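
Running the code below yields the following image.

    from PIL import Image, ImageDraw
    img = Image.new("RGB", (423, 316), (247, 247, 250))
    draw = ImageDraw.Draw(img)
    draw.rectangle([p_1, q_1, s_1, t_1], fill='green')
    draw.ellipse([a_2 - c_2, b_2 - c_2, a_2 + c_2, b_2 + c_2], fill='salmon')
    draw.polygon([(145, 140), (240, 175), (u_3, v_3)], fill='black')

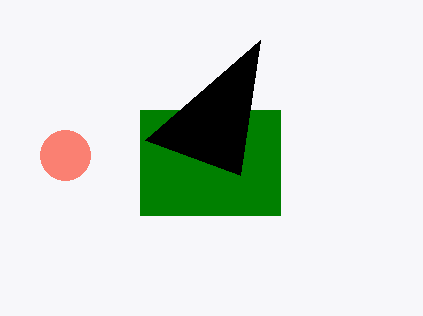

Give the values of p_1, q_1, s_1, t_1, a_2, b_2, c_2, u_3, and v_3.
p_1 = 140, q_1 = 110, s_1 = 280, t_1 = 215, a_2 = 65, b_2 = 155, c_2 = 25, u_3 = 260, v_3 = 40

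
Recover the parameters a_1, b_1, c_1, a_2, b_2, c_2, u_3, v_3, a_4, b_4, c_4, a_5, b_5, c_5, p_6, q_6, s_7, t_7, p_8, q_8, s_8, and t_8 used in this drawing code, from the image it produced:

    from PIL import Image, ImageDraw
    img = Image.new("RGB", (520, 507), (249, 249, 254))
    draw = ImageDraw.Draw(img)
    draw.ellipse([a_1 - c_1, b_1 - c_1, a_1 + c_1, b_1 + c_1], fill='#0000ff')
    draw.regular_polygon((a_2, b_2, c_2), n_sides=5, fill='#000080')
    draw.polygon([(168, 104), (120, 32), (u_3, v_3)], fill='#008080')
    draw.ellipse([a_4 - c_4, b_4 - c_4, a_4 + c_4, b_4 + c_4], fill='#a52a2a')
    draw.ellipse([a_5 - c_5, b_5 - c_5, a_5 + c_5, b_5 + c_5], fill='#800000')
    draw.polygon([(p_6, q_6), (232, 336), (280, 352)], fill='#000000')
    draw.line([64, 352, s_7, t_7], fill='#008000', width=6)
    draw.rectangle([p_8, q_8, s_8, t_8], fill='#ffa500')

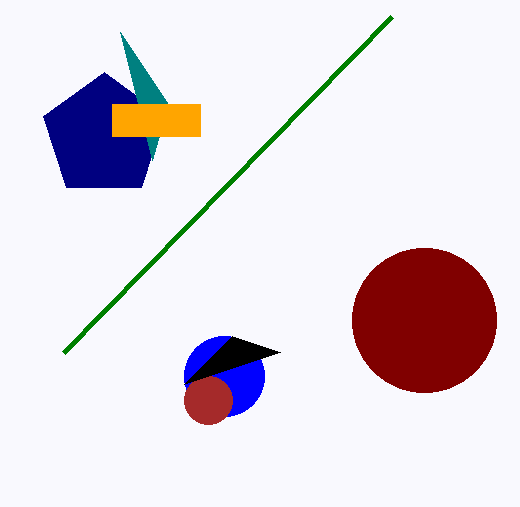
a_1 = 224
b_1 = 376
c_1 = 40
a_2 = 104
b_2 = 136
c_2 = 64
u_3 = 152
v_3 = 160
a_4 = 208
b_4 = 400
c_4 = 24
a_5 = 424
b_5 = 320
c_5 = 72
p_6 = 184
q_6 = 384
s_7 = 392
t_7 = 16
p_8 = 112
q_8 = 104
s_8 = 200
t_8 = 136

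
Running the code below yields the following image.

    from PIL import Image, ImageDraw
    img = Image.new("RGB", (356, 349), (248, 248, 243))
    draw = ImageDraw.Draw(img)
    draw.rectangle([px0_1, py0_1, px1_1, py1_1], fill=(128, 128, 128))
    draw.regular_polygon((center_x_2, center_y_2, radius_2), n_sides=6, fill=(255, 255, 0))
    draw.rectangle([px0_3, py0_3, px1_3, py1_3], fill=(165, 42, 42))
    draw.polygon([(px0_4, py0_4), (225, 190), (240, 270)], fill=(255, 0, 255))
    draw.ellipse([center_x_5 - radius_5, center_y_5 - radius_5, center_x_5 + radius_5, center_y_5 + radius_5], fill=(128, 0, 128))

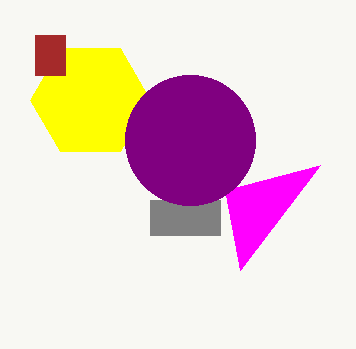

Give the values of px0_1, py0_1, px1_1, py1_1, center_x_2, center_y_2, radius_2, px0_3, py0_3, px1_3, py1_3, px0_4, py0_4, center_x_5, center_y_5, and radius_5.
px0_1 = 150
py0_1 = 200
px1_1 = 220
py1_1 = 235
center_x_2 = 90
center_y_2 = 100
radius_2 = 60
px0_3 = 35
py0_3 = 35
px1_3 = 65
py1_3 = 75
px0_4 = 320
py0_4 = 165
center_x_5 = 190
center_y_5 = 140
radius_5 = 65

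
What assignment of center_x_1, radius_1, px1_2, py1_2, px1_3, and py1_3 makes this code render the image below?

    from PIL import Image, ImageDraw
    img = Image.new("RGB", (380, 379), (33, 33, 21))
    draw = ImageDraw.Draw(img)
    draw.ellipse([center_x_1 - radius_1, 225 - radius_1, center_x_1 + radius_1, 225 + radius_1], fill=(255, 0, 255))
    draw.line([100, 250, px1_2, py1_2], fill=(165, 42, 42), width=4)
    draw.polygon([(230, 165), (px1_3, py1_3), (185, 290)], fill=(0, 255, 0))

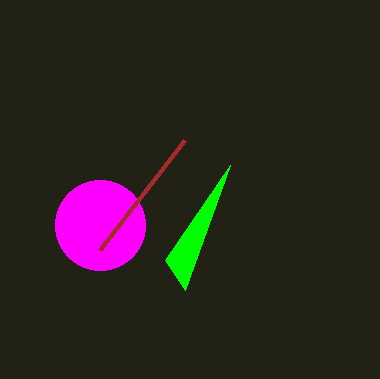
center_x_1 = 100, radius_1 = 45, px1_2 = 185, py1_2 = 140, px1_3 = 165, py1_3 = 260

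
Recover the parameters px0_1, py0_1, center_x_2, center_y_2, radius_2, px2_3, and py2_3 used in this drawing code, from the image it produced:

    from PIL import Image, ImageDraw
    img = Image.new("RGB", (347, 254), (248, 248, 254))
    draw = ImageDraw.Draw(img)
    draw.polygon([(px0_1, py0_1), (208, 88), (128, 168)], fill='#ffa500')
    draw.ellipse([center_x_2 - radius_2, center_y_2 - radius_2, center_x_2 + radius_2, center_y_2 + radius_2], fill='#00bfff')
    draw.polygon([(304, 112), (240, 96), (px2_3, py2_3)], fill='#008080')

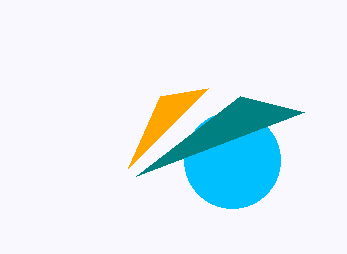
px0_1 = 160
py0_1 = 96
center_x_2 = 232
center_y_2 = 160
radius_2 = 48
px2_3 = 136
py2_3 = 176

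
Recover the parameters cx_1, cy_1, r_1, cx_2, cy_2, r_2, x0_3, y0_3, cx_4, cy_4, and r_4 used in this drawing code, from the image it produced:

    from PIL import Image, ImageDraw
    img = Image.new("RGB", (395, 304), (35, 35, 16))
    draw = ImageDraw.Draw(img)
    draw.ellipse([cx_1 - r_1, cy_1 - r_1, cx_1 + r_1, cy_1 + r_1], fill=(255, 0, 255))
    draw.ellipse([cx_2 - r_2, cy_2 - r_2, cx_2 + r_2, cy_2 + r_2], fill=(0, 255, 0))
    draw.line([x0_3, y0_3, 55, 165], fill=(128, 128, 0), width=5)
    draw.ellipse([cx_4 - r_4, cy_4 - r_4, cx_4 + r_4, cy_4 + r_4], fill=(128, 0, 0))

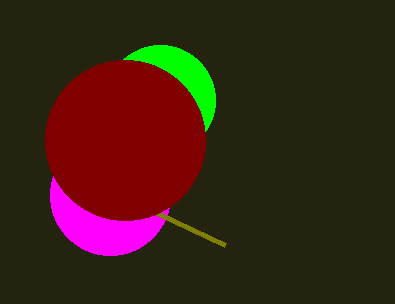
cx_1 = 110, cy_1 = 195, r_1 = 60, cx_2 = 160, cy_2 = 100, r_2 = 55, x0_3 = 225, y0_3 = 245, cx_4 = 125, cy_4 = 140, r_4 = 80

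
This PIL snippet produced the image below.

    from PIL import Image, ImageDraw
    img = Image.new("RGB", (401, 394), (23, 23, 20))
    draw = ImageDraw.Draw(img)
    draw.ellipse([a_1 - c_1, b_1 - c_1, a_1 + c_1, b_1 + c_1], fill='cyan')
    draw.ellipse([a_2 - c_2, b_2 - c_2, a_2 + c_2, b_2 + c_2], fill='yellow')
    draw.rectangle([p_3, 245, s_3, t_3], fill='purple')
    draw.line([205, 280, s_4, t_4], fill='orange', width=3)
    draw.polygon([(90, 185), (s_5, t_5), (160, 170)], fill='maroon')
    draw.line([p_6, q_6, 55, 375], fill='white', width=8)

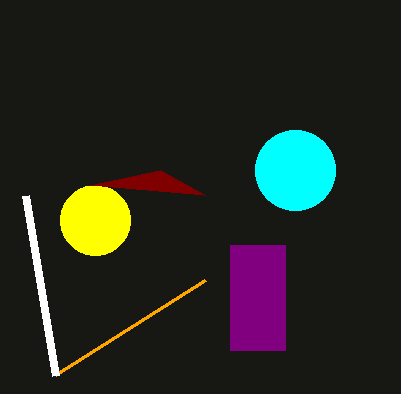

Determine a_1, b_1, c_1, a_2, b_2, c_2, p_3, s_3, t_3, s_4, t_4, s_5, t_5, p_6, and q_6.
a_1 = 295; b_1 = 170; c_1 = 40; a_2 = 95; b_2 = 220; c_2 = 35; p_3 = 230; s_3 = 285; t_3 = 350; s_4 = 55; t_4 = 375; s_5 = 205; t_5 = 195; p_6 = 25; q_6 = 195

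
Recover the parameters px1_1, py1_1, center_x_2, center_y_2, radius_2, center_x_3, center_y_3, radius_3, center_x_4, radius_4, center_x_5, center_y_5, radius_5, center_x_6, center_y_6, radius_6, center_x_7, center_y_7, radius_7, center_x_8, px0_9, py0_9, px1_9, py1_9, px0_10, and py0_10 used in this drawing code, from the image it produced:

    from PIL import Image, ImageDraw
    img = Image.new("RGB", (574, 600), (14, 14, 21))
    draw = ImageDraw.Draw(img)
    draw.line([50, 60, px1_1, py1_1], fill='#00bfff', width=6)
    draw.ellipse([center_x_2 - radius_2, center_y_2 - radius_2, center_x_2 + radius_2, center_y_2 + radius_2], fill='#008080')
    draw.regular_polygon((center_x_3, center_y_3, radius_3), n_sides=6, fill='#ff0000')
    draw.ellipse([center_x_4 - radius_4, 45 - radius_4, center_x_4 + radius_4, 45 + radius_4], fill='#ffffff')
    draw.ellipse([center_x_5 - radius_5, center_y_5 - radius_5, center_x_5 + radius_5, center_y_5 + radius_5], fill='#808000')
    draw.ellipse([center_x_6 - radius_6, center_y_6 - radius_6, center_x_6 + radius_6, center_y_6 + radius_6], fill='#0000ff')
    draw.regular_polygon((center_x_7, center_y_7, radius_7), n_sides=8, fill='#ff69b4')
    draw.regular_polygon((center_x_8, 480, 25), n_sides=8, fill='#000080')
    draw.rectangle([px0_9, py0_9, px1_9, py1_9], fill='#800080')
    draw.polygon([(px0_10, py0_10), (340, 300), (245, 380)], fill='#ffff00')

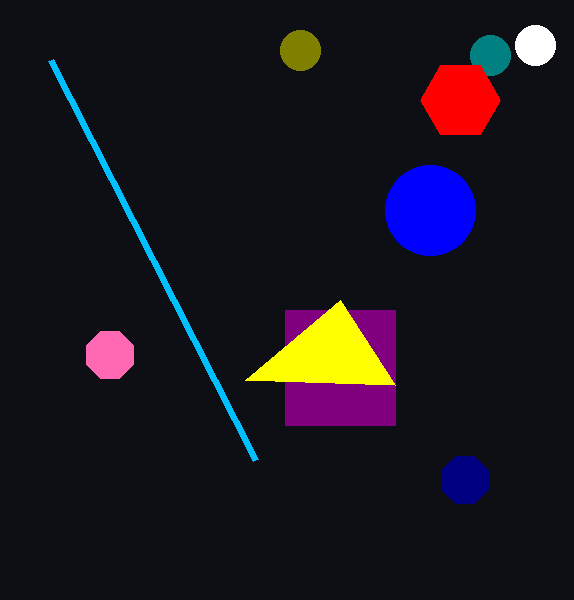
px1_1 = 255; py1_1 = 460; center_x_2 = 490; center_y_2 = 55; radius_2 = 20; center_x_3 = 460; center_y_3 = 100; radius_3 = 40; center_x_4 = 535; radius_4 = 20; center_x_5 = 300; center_y_5 = 50; radius_5 = 20; center_x_6 = 430; center_y_6 = 210; radius_6 = 45; center_x_7 = 110; center_y_7 = 355; radius_7 = 25; center_x_8 = 465; px0_9 = 285; py0_9 = 310; px1_9 = 395; py1_9 = 425; px0_10 = 395; py0_10 = 385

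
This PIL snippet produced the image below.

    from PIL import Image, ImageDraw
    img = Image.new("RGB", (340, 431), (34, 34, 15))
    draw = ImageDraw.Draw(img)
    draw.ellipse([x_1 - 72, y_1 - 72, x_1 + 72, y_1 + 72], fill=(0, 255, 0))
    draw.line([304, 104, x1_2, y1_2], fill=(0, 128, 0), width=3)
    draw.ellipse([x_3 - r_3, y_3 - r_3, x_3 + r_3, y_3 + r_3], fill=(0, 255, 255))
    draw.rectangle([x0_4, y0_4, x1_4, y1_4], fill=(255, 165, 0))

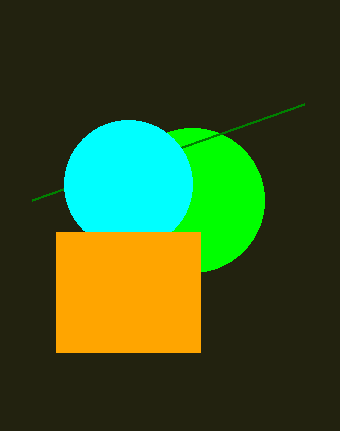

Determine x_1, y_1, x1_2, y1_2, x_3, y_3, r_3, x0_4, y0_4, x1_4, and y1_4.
x_1 = 192, y_1 = 200, x1_2 = 32, y1_2 = 200, x_3 = 128, y_3 = 184, r_3 = 64, x0_4 = 56, y0_4 = 232, x1_4 = 200, y1_4 = 352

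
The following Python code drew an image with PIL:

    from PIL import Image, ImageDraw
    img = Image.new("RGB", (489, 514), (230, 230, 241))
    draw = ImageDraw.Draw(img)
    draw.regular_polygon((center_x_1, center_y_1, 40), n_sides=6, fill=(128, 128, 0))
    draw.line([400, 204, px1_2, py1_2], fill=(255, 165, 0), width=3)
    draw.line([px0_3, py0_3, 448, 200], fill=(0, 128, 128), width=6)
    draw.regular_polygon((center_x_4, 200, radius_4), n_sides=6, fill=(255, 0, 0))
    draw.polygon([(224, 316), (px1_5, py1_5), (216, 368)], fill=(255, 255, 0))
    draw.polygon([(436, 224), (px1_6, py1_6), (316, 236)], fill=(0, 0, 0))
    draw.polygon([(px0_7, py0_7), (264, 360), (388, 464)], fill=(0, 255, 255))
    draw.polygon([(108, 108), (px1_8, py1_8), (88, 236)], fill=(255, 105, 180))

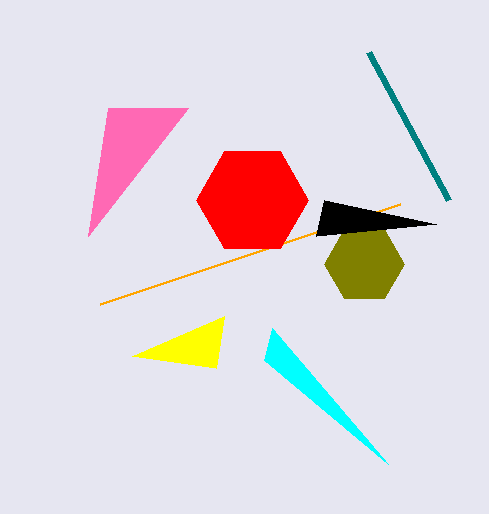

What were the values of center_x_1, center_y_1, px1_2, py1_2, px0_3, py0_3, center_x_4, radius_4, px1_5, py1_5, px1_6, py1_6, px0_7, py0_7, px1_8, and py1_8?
center_x_1 = 364
center_y_1 = 264
px1_2 = 100
py1_2 = 304
px0_3 = 368
py0_3 = 52
center_x_4 = 252
radius_4 = 56
px1_5 = 132
py1_5 = 356
px1_6 = 324
py1_6 = 200
px0_7 = 272
py0_7 = 328
px1_8 = 188
py1_8 = 108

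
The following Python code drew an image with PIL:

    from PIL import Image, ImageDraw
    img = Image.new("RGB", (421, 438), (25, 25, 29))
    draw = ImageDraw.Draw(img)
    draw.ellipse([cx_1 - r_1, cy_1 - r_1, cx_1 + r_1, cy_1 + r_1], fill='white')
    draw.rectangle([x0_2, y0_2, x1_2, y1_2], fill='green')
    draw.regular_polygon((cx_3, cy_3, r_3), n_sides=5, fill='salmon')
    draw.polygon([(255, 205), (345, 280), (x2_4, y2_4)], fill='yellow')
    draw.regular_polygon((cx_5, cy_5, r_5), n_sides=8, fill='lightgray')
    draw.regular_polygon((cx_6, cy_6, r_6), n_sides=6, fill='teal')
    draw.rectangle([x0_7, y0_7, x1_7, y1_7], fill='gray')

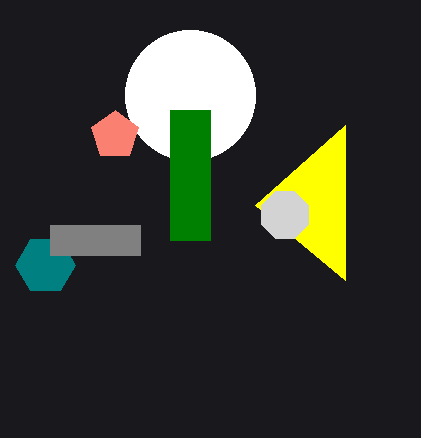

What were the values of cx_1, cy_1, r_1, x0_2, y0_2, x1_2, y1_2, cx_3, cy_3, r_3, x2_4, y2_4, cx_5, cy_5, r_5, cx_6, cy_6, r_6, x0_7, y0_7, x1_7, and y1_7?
cx_1 = 190
cy_1 = 95
r_1 = 65
x0_2 = 170
y0_2 = 110
x1_2 = 210
y1_2 = 240
cx_3 = 115
cy_3 = 135
r_3 = 25
x2_4 = 345
y2_4 = 125
cx_5 = 285
cy_5 = 215
r_5 = 25
cx_6 = 45
cy_6 = 265
r_6 = 30
x0_7 = 50
y0_7 = 225
x1_7 = 140
y1_7 = 255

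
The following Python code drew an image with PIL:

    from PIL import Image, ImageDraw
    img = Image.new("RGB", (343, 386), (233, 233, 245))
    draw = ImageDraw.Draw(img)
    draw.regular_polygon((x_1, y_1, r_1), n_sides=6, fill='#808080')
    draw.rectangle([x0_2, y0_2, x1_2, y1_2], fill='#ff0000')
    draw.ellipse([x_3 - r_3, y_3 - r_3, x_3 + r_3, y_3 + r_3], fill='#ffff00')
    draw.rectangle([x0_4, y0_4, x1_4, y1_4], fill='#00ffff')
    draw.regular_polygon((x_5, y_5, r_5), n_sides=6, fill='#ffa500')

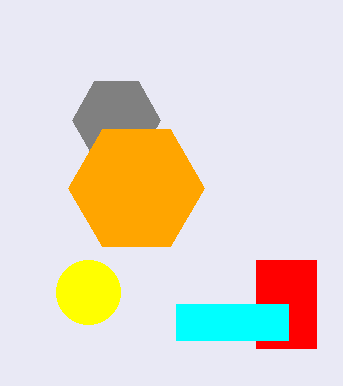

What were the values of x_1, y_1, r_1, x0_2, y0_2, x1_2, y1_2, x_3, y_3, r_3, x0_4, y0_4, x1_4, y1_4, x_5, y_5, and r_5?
x_1 = 116; y_1 = 120; r_1 = 44; x0_2 = 256; y0_2 = 260; x1_2 = 316; y1_2 = 348; x_3 = 88; y_3 = 292; r_3 = 32; x0_4 = 176; y0_4 = 304; x1_4 = 288; y1_4 = 340; x_5 = 136; y_5 = 188; r_5 = 68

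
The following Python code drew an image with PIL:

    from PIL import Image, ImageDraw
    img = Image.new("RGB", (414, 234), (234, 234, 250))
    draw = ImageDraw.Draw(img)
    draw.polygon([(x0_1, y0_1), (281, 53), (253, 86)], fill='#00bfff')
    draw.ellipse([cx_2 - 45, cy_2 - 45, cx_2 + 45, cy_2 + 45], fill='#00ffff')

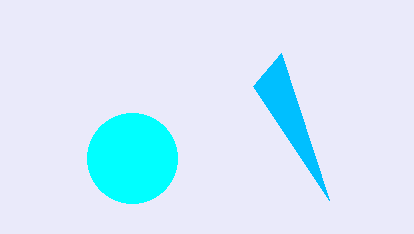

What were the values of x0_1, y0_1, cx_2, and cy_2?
x0_1 = 329, y0_1 = 200, cx_2 = 132, cy_2 = 158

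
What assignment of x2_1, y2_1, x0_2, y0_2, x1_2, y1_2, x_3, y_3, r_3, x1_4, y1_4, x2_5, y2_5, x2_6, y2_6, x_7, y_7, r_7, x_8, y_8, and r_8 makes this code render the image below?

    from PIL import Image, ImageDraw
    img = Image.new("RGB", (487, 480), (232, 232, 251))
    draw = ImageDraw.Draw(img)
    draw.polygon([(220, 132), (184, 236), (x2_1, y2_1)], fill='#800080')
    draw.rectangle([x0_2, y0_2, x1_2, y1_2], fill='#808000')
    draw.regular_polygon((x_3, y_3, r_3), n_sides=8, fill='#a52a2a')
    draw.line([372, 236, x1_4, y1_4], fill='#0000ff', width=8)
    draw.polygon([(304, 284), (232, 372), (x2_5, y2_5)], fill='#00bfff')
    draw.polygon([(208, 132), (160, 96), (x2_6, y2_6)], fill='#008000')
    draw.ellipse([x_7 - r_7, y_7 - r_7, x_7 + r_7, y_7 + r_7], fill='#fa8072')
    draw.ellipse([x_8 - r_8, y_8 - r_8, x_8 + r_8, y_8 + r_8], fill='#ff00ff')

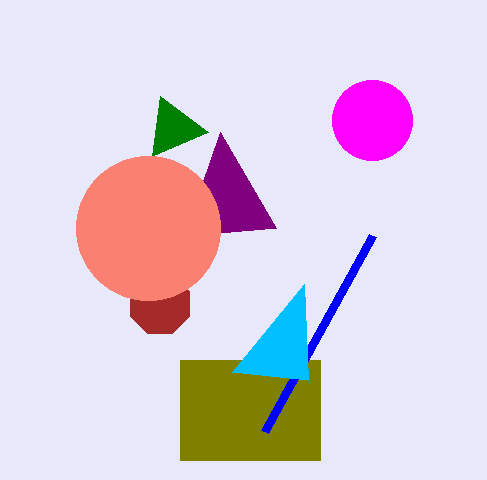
x2_1 = 276
y2_1 = 228
x0_2 = 180
y0_2 = 360
x1_2 = 320
y1_2 = 460
x_3 = 160
y_3 = 304
r_3 = 32
x1_4 = 264
y1_4 = 432
x2_5 = 308
y2_5 = 380
x2_6 = 152
y2_6 = 156
x_7 = 148
y_7 = 228
r_7 = 72
x_8 = 372
y_8 = 120
r_8 = 40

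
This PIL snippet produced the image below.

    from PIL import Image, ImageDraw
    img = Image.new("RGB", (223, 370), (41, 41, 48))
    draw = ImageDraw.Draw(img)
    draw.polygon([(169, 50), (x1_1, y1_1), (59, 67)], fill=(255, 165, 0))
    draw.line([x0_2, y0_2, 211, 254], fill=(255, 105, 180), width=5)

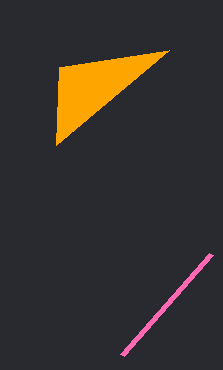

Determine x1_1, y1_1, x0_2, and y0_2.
x1_1 = 56, y1_1 = 145, x0_2 = 122, y0_2 = 355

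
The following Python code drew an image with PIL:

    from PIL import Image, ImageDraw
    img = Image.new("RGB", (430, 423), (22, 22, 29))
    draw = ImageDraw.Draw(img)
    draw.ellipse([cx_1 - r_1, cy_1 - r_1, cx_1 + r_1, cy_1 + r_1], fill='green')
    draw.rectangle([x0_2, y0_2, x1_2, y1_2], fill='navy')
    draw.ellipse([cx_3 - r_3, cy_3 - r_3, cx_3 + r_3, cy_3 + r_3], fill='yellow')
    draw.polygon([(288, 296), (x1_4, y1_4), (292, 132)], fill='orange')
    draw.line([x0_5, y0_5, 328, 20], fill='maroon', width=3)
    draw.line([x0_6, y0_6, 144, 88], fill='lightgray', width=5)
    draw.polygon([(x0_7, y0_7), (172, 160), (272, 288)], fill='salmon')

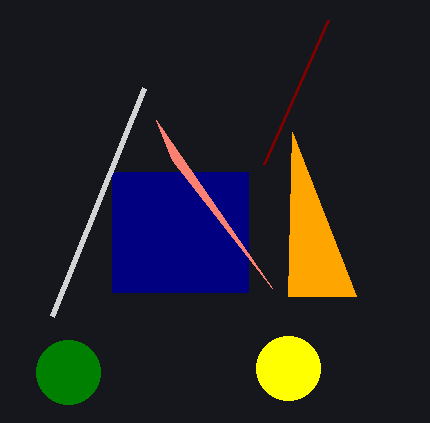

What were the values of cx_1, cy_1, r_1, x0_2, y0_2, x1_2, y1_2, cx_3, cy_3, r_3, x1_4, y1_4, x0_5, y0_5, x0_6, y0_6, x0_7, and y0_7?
cx_1 = 68
cy_1 = 372
r_1 = 32
x0_2 = 112
y0_2 = 172
x1_2 = 248
y1_2 = 292
cx_3 = 288
cy_3 = 368
r_3 = 32
x1_4 = 356
y1_4 = 296
x0_5 = 264
y0_5 = 164
x0_6 = 52
y0_6 = 316
x0_7 = 156
y0_7 = 120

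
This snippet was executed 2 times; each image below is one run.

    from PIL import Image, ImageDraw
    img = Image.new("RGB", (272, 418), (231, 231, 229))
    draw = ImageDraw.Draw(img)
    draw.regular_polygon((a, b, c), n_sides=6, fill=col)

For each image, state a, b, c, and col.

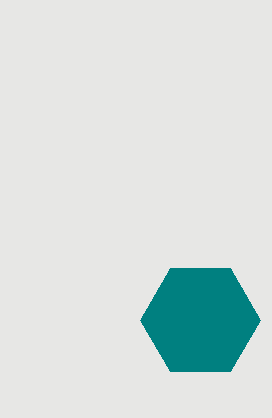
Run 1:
a = 200
b = 320
c = 60
col = 'teal'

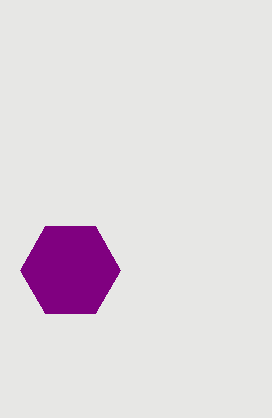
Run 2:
a = 70; b = 270; c = 50; col = 'purple'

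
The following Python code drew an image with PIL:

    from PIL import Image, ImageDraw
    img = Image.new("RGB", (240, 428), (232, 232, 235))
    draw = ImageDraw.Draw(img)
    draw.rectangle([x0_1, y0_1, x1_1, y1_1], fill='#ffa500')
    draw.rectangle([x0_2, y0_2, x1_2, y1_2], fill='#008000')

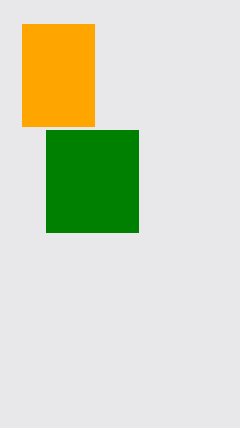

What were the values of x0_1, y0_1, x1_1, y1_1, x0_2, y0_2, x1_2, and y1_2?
x0_1 = 22
y0_1 = 24
x1_1 = 94
y1_1 = 126
x0_2 = 46
y0_2 = 130
x1_2 = 138
y1_2 = 232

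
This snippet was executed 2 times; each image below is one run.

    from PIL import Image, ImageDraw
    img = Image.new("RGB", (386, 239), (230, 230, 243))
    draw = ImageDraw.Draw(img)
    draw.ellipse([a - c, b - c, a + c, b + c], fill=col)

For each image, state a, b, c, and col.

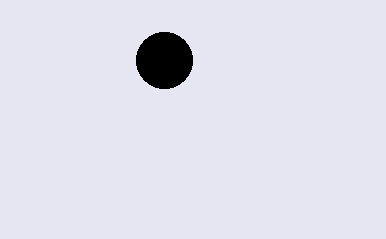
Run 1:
a = 164
b = 60
c = 28
col = 'black'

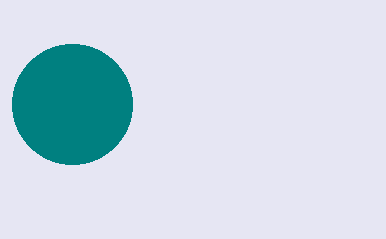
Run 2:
a = 72; b = 104; c = 60; col = 'teal'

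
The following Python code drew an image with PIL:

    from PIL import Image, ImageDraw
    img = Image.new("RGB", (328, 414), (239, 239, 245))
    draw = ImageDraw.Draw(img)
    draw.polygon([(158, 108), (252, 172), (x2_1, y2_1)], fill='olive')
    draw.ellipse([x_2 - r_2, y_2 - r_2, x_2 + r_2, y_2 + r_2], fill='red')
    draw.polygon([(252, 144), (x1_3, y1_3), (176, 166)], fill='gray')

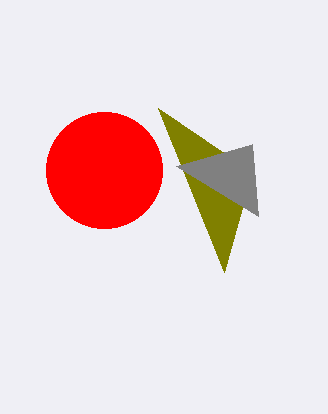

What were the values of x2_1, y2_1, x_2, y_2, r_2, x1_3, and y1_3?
x2_1 = 224, y2_1 = 272, x_2 = 104, y_2 = 170, r_2 = 58, x1_3 = 258, y1_3 = 216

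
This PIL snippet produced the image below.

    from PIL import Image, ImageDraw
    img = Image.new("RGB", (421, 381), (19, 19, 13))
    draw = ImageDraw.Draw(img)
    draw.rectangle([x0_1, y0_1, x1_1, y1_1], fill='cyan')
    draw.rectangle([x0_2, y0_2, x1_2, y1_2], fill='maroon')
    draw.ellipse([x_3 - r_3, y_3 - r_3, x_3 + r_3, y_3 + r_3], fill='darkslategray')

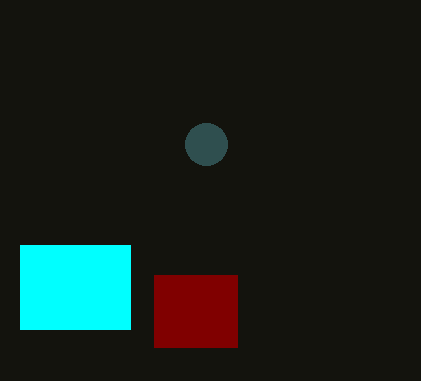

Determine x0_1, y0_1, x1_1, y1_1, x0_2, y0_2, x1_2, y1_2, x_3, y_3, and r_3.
x0_1 = 20; y0_1 = 245; x1_1 = 130; y1_1 = 329; x0_2 = 154; y0_2 = 275; x1_2 = 237; y1_2 = 347; x_3 = 206; y_3 = 144; r_3 = 21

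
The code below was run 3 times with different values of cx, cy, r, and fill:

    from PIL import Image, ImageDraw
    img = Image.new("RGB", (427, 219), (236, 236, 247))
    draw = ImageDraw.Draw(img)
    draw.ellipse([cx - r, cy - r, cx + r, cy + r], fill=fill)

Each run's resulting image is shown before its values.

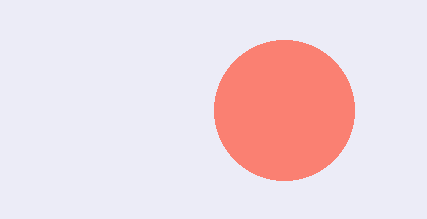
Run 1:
cx = 284; cy = 110; r = 70; fill = 'salmon'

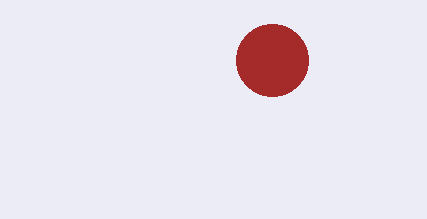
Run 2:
cx = 272
cy = 60
r = 36
fill = 'brown'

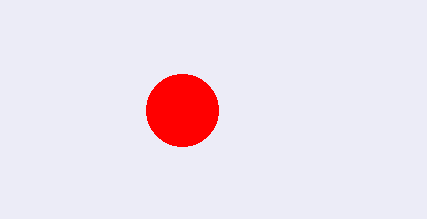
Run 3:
cx = 182
cy = 110
r = 36
fill = 'red'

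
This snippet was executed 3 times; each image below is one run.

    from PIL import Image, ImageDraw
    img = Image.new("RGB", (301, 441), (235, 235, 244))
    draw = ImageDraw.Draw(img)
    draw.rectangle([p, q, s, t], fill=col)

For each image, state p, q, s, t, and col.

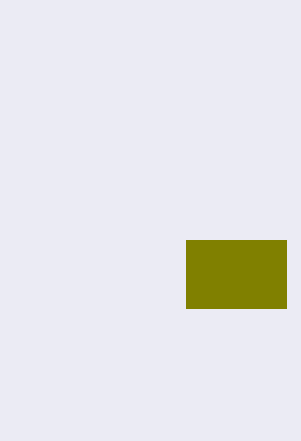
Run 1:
p = 186; q = 240; s = 286; t = 308; col = 'olive'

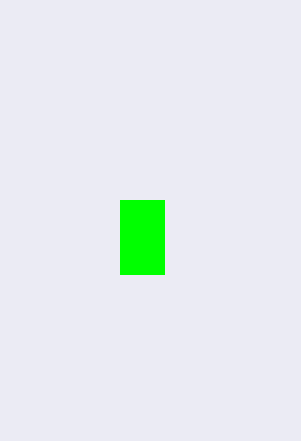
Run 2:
p = 120
q = 200
s = 164
t = 274
col = 'lime'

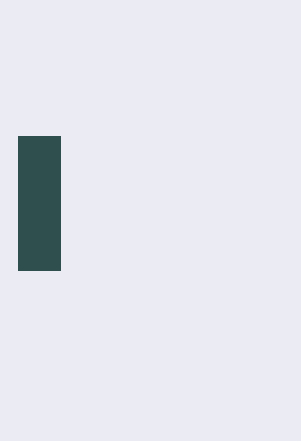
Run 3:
p = 18, q = 136, s = 60, t = 270, col = 'darkslategray'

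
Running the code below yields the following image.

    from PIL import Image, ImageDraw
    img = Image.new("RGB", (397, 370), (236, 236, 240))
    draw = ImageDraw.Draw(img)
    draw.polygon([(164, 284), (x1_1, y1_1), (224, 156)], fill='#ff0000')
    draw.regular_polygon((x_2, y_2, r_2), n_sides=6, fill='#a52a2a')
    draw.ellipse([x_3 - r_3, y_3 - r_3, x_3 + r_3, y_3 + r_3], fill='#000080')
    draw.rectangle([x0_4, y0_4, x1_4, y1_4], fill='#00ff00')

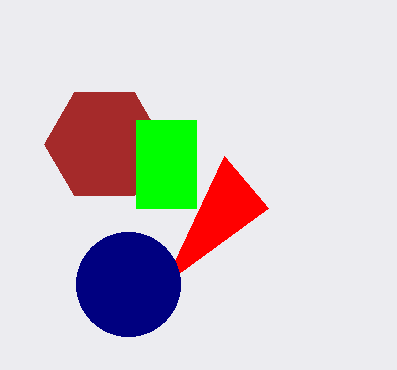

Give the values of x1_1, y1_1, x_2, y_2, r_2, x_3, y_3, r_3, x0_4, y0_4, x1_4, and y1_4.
x1_1 = 268, y1_1 = 208, x_2 = 104, y_2 = 144, r_2 = 60, x_3 = 128, y_3 = 284, r_3 = 52, x0_4 = 136, y0_4 = 120, x1_4 = 196, y1_4 = 208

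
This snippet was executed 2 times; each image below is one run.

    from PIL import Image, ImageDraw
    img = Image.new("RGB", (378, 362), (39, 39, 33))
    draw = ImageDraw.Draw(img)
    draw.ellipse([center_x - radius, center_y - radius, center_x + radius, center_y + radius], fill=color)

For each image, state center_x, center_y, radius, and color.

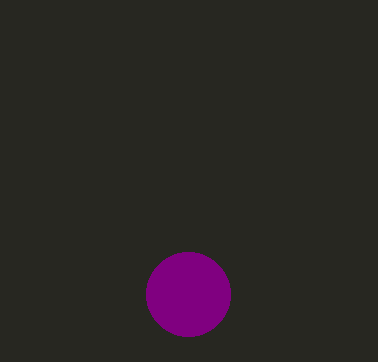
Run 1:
center_x = 188, center_y = 294, radius = 42, color = 'purple'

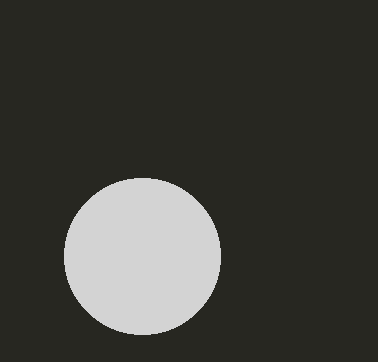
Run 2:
center_x = 142; center_y = 256; radius = 78; color = 'lightgray'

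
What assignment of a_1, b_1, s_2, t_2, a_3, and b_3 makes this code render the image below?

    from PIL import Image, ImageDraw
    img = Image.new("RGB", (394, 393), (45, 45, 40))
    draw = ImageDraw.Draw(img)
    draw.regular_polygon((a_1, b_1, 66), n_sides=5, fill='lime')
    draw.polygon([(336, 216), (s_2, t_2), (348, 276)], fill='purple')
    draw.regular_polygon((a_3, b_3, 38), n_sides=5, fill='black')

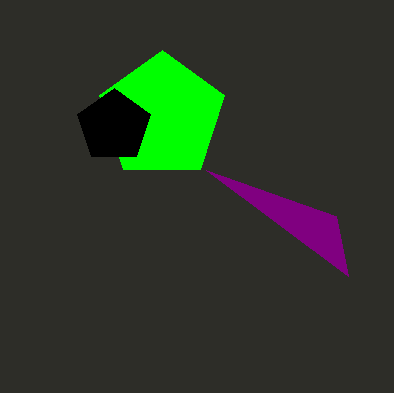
a_1 = 162
b_1 = 116
s_2 = 206
t_2 = 170
a_3 = 114
b_3 = 126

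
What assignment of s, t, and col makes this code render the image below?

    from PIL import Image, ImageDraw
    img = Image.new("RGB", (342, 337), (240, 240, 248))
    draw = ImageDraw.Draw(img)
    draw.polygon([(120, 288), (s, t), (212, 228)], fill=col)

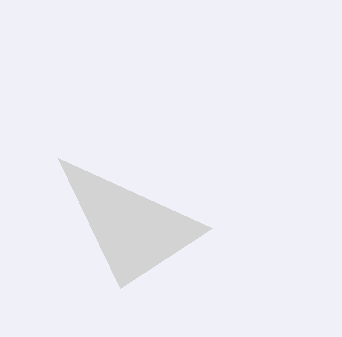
s = 58, t = 158, col = 'lightgray'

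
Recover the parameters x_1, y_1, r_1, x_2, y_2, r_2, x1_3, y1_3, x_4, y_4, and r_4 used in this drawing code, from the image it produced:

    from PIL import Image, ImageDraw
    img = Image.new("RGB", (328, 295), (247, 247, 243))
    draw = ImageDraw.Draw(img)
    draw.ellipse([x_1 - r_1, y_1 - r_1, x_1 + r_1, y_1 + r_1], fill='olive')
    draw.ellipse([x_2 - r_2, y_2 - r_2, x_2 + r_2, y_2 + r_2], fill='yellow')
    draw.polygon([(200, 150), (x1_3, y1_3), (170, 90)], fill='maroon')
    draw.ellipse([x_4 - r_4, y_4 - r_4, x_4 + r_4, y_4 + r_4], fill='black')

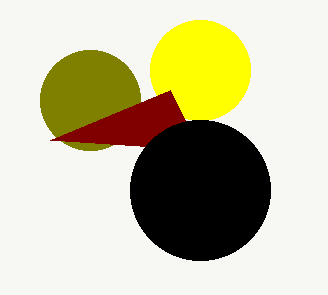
x_1 = 90; y_1 = 100; r_1 = 50; x_2 = 200; y_2 = 70; r_2 = 50; x1_3 = 50; y1_3 = 140; x_4 = 200; y_4 = 190; r_4 = 70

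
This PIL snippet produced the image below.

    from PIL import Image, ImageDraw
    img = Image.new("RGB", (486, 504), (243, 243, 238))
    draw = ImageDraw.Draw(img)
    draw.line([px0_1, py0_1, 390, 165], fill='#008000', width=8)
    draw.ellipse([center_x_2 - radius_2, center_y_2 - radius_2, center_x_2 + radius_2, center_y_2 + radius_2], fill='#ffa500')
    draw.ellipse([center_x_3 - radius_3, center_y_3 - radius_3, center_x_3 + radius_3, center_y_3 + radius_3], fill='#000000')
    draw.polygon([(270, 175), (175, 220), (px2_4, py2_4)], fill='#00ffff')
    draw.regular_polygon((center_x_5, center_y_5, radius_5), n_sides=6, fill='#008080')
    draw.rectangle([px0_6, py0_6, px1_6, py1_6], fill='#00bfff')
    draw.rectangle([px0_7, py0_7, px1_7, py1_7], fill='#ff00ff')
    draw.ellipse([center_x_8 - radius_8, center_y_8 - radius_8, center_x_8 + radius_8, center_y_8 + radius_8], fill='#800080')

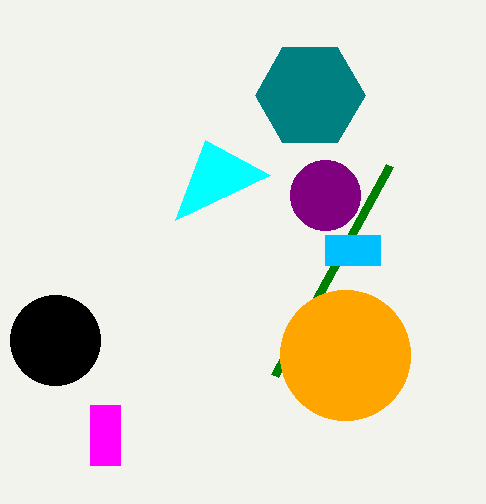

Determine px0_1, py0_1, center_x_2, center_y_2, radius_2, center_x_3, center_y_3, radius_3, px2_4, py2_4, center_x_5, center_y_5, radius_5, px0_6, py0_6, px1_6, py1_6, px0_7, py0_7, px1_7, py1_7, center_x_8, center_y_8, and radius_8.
px0_1 = 275; py0_1 = 375; center_x_2 = 345; center_y_2 = 355; radius_2 = 65; center_x_3 = 55; center_y_3 = 340; radius_3 = 45; px2_4 = 205; py2_4 = 140; center_x_5 = 310; center_y_5 = 95; radius_5 = 55; px0_6 = 325; py0_6 = 235; px1_6 = 380; py1_6 = 265; px0_7 = 90; py0_7 = 405; px1_7 = 120; py1_7 = 465; center_x_8 = 325; center_y_8 = 195; radius_8 = 35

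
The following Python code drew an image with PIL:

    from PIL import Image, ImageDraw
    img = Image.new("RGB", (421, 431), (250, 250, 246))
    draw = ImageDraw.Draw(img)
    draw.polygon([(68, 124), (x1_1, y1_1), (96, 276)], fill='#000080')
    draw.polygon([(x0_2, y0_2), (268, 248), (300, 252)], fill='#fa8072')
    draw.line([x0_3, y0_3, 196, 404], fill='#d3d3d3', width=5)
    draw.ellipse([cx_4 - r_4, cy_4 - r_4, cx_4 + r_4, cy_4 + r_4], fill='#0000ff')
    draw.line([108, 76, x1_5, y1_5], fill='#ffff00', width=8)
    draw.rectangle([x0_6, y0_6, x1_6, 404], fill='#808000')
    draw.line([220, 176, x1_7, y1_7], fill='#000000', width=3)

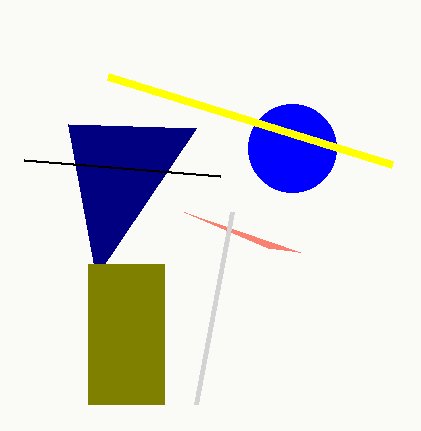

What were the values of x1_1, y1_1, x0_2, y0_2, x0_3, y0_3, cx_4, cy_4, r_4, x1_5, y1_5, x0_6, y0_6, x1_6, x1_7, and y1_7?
x1_1 = 196, y1_1 = 128, x0_2 = 184, y0_2 = 212, x0_3 = 232, y0_3 = 212, cx_4 = 292, cy_4 = 148, r_4 = 44, x1_5 = 392, y1_5 = 164, x0_6 = 88, y0_6 = 264, x1_6 = 164, x1_7 = 24, y1_7 = 160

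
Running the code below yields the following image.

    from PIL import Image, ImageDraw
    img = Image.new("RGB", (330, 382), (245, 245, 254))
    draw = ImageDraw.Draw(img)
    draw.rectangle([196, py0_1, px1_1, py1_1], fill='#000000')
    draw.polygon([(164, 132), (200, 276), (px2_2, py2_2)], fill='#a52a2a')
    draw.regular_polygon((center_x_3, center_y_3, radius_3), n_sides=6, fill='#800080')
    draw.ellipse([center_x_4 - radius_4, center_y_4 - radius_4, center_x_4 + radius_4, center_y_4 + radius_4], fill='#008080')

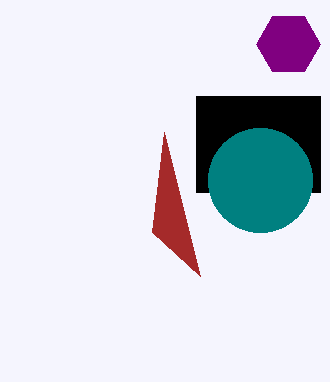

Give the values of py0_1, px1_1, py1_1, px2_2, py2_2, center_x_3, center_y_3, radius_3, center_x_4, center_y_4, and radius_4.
py0_1 = 96; px1_1 = 320; py1_1 = 192; px2_2 = 152; py2_2 = 232; center_x_3 = 288; center_y_3 = 44; radius_3 = 32; center_x_4 = 260; center_y_4 = 180; radius_4 = 52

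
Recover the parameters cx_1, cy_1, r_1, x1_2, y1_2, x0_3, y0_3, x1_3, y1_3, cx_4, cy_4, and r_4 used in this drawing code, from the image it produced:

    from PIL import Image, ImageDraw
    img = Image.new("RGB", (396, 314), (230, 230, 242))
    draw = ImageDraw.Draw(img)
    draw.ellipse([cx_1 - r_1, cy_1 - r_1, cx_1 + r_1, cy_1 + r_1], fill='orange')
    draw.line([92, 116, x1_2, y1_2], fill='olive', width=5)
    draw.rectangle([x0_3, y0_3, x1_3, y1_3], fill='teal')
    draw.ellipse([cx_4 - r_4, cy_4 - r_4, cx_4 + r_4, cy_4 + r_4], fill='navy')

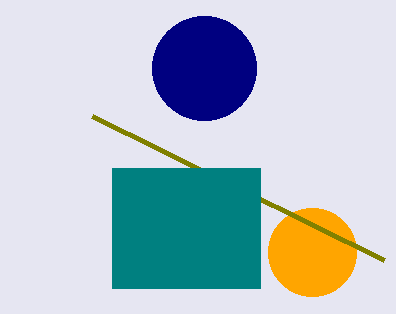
cx_1 = 312, cy_1 = 252, r_1 = 44, x1_2 = 384, y1_2 = 260, x0_3 = 112, y0_3 = 168, x1_3 = 260, y1_3 = 288, cx_4 = 204, cy_4 = 68, r_4 = 52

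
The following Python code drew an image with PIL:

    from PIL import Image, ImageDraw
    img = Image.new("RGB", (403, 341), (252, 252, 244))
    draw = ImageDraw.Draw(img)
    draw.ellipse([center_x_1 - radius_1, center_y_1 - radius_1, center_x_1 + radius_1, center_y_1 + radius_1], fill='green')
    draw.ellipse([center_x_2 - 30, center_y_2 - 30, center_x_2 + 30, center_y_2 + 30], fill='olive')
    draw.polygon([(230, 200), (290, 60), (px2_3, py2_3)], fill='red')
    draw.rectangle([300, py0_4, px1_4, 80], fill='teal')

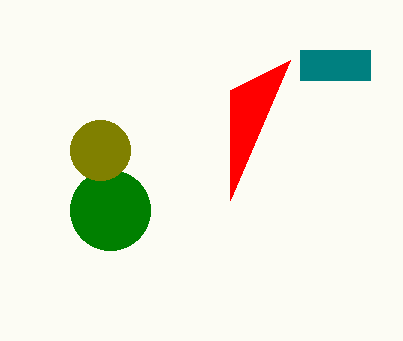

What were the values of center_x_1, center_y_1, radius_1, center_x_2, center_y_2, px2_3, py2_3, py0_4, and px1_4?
center_x_1 = 110
center_y_1 = 210
radius_1 = 40
center_x_2 = 100
center_y_2 = 150
px2_3 = 230
py2_3 = 90
py0_4 = 50
px1_4 = 370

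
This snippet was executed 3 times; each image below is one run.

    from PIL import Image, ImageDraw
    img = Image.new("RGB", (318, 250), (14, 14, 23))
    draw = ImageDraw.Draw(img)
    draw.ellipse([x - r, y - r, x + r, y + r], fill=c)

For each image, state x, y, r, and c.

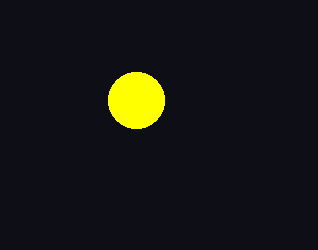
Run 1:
x = 136
y = 100
r = 28
c = 'yellow'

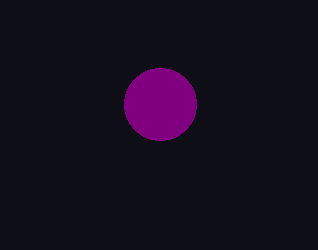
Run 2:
x = 160
y = 104
r = 36
c = 'purple'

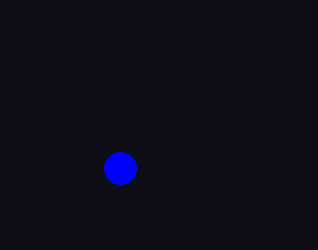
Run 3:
x = 120; y = 168; r = 16; c = 'blue'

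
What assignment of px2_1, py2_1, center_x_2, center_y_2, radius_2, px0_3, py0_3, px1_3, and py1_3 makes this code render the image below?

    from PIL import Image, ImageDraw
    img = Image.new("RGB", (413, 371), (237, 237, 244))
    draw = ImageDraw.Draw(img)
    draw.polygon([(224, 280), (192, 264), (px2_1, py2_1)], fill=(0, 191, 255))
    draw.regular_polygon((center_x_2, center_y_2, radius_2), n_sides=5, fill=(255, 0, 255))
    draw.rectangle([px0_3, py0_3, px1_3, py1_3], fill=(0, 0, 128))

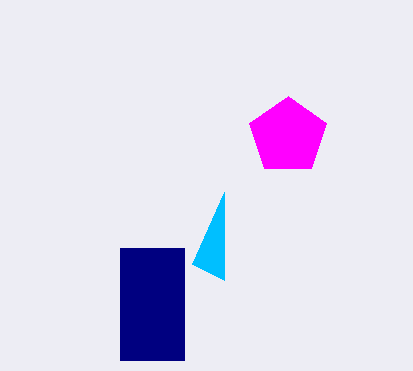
px2_1 = 224; py2_1 = 192; center_x_2 = 288; center_y_2 = 136; radius_2 = 40; px0_3 = 120; py0_3 = 248; px1_3 = 184; py1_3 = 360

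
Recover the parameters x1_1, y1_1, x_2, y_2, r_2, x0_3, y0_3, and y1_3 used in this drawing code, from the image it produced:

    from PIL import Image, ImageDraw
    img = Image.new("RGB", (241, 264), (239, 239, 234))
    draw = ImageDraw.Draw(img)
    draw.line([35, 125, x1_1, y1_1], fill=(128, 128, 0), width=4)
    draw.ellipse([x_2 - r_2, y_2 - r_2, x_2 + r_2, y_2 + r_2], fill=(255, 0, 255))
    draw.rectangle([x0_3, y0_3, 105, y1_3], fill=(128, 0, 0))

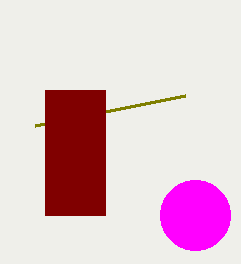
x1_1 = 185; y1_1 = 95; x_2 = 195; y_2 = 215; r_2 = 35; x0_3 = 45; y0_3 = 90; y1_3 = 215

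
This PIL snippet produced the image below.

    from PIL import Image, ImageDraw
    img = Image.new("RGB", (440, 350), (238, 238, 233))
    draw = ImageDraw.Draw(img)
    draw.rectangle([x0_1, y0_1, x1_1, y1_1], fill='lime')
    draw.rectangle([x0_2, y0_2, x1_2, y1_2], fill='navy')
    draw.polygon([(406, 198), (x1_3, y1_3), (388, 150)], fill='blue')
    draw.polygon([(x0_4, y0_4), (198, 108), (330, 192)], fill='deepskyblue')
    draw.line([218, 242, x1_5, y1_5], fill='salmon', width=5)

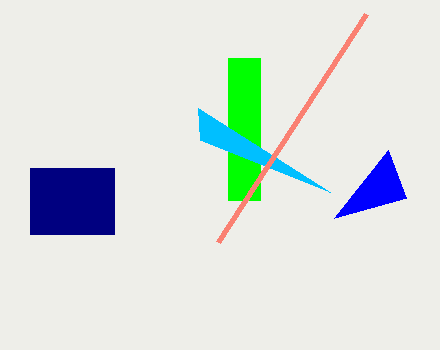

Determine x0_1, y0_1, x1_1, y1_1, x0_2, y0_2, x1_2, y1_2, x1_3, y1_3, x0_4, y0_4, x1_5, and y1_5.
x0_1 = 228; y0_1 = 58; x1_1 = 260; y1_1 = 200; x0_2 = 30; y0_2 = 168; x1_2 = 114; y1_2 = 234; x1_3 = 334; y1_3 = 218; x0_4 = 200; y0_4 = 140; x1_5 = 366; y1_5 = 14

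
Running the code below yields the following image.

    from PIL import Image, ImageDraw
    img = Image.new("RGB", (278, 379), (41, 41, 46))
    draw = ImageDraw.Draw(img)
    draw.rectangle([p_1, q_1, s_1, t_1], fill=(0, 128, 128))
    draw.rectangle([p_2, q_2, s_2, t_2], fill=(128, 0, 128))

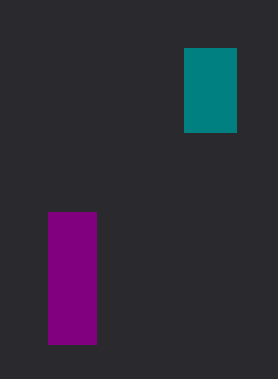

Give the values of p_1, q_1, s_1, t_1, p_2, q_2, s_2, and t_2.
p_1 = 184; q_1 = 48; s_1 = 236; t_1 = 132; p_2 = 48; q_2 = 212; s_2 = 96; t_2 = 344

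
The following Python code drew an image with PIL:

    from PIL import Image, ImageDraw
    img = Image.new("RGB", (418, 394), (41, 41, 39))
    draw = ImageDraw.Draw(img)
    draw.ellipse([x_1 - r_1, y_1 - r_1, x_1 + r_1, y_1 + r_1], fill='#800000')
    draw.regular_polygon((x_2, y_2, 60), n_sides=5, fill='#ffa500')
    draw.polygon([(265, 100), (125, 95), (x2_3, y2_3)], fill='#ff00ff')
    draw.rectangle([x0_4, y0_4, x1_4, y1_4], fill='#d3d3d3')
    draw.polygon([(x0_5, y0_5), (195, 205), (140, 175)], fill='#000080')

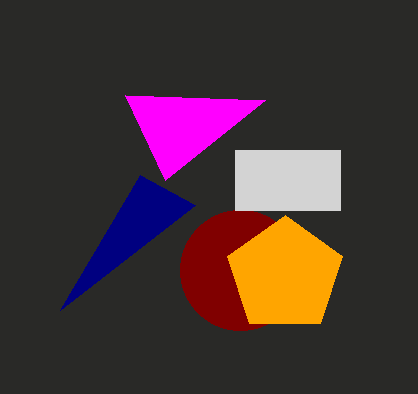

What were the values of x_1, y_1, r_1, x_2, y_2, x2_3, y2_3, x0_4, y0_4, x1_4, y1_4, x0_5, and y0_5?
x_1 = 240; y_1 = 270; r_1 = 60; x_2 = 285; y_2 = 275; x2_3 = 165; y2_3 = 180; x0_4 = 235; y0_4 = 150; x1_4 = 340; y1_4 = 210; x0_5 = 60; y0_5 = 310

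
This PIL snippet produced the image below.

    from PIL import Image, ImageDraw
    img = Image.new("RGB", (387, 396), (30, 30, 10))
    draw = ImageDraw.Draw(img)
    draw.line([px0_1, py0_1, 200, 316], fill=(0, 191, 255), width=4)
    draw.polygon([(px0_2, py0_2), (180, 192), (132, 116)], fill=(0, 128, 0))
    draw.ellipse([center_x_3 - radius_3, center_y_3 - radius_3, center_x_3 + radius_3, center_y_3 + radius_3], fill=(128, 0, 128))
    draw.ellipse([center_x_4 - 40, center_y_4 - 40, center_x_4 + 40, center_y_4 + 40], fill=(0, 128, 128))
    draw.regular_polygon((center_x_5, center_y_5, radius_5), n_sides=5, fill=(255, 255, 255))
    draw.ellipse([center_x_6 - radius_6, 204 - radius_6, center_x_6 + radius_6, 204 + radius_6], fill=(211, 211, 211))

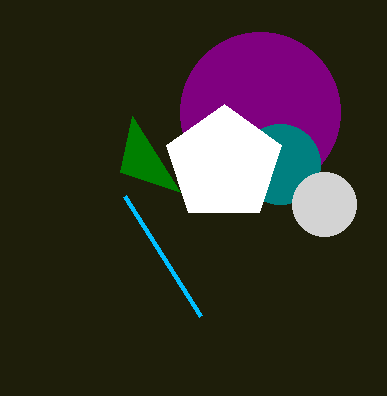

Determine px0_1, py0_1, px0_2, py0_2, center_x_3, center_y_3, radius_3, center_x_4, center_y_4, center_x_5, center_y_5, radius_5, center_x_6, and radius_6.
px0_1 = 124, py0_1 = 196, px0_2 = 120, py0_2 = 172, center_x_3 = 260, center_y_3 = 112, radius_3 = 80, center_x_4 = 280, center_y_4 = 164, center_x_5 = 224, center_y_5 = 164, radius_5 = 60, center_x_6 = 324, radius_6 = 32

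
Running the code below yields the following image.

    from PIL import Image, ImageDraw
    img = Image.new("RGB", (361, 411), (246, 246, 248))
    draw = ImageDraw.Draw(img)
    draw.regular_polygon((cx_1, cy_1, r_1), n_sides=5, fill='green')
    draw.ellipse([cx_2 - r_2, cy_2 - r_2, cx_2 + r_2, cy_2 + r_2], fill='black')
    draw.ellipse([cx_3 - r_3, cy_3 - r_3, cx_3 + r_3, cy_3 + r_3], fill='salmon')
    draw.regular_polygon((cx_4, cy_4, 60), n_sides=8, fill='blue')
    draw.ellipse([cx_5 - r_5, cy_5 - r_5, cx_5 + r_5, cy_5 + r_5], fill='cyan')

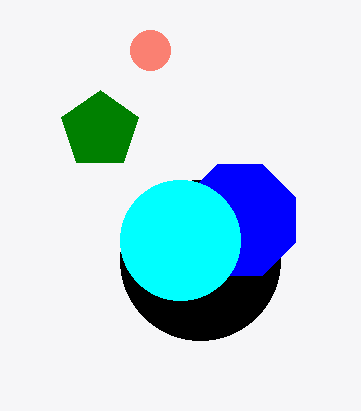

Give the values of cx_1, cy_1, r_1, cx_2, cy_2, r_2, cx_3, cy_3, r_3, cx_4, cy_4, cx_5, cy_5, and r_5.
cx_1 = 100
cy_1 = 130
r_1 = 40
cx_2 = 200
cy_2 = 260
r_2 = 80
cx_3 = 150
cy_3 = 50
r_3 = 20
cx_4 = 240
cy_4 = 220
cx_5 = 180
cy_5 = 240
r_5 = 60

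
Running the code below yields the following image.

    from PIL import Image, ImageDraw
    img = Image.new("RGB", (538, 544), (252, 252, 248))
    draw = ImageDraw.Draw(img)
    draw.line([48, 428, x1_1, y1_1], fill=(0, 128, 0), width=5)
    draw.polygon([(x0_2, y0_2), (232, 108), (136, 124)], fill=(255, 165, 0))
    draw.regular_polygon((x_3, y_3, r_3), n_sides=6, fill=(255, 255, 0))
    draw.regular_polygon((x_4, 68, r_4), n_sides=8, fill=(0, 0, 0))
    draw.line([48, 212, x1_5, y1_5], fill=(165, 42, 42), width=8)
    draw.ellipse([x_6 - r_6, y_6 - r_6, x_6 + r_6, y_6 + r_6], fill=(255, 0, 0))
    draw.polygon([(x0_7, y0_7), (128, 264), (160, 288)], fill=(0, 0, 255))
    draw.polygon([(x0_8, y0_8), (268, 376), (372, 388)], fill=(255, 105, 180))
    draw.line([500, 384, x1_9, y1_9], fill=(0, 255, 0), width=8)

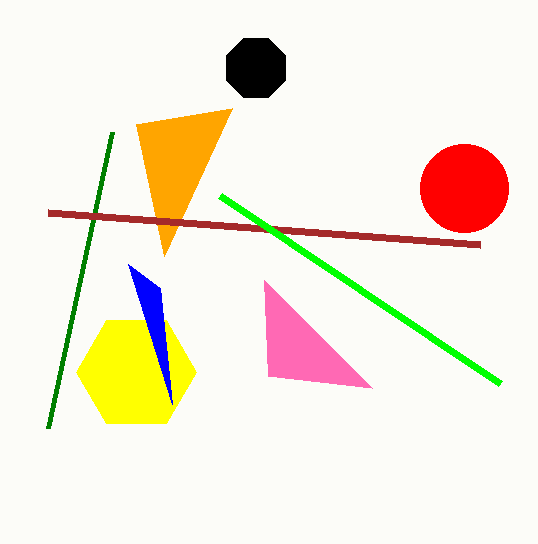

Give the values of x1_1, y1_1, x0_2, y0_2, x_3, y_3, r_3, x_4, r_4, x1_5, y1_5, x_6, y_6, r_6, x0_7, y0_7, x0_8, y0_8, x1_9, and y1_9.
x1_1 = 112, y1_1 = 132, x0_2 = 164, y0_2 = 256, x_3 = 136, y_3 = 372, r_3 = 60, x_4 = 256, r_4 = 32, x1_5 = 480, y1_5 = 244, x_6 = 464, y_6 = 188, r_6 = 44, x0_7 = 172, y0_7 = 404, x0_8 = 264, y0_8 = 280, x1_9 = 220, y1_9 = 196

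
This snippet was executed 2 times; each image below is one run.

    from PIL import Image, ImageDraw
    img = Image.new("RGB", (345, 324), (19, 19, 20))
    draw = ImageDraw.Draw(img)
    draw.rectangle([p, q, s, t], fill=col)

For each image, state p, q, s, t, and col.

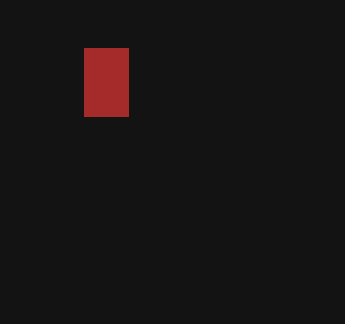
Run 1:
p = 84
q = 48
s = 128
t = 116
col = 'brown'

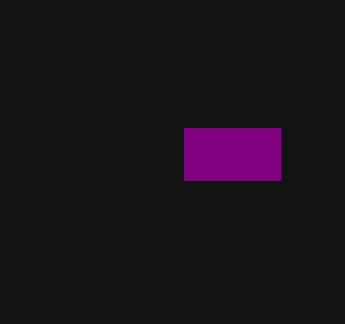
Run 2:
p = 184
q = 128
s = 280
t = 180
col = 'purple'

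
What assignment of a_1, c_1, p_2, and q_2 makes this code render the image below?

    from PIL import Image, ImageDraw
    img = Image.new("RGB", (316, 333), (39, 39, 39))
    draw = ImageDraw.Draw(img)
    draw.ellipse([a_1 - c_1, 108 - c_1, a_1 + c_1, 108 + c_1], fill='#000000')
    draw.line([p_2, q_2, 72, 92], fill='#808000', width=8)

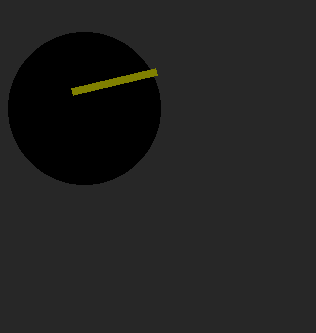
a_1 = 84, c_1 = 76, p_2 = 156, q_2 = 72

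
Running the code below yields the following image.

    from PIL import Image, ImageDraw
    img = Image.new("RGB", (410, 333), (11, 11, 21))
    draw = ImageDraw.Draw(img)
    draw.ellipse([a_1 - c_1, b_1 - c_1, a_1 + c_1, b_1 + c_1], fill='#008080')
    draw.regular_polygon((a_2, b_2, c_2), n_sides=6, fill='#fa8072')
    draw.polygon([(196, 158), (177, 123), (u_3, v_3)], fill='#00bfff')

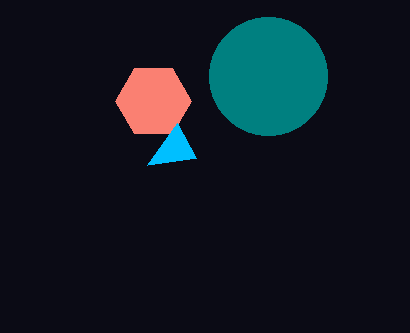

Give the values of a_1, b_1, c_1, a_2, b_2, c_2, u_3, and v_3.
a_1 = 268; b_1 = 76; c_1 = 59; a_2 = 153; b_2 = 101; c_2 = 38; u_3 = 147; v_3 = 165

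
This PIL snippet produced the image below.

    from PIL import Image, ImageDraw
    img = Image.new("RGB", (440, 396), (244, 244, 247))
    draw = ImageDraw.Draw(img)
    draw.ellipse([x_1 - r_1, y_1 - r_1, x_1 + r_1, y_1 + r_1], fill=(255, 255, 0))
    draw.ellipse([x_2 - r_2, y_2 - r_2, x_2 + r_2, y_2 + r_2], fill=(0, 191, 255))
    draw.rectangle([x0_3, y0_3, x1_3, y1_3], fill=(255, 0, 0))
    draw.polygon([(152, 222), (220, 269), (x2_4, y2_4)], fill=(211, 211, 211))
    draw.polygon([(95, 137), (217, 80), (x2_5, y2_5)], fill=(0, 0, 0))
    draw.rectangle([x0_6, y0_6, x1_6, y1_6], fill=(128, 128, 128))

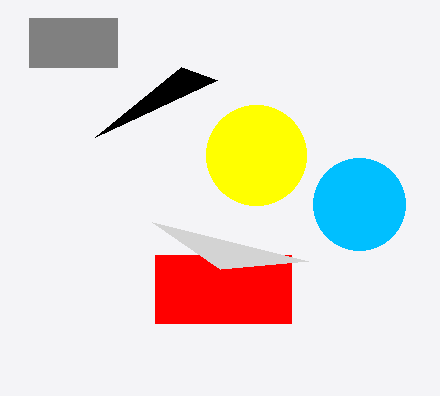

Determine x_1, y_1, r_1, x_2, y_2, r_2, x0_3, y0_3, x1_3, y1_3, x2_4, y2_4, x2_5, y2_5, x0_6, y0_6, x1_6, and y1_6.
x_1 = 256
y_1 = 155
r_1 = 50
x_2 = 359
y_2 = 204
r_2 = 46
x0_3 = 155
y0_3 = 255
x1_3 = 291
y1_3 = 323
x2_4 = 308
y2_4 = 261
x2_5 = 181
y2_5 = 67
x0_6 = 29
y0_6 = 18
x1_6 = 117
y1_6 = 67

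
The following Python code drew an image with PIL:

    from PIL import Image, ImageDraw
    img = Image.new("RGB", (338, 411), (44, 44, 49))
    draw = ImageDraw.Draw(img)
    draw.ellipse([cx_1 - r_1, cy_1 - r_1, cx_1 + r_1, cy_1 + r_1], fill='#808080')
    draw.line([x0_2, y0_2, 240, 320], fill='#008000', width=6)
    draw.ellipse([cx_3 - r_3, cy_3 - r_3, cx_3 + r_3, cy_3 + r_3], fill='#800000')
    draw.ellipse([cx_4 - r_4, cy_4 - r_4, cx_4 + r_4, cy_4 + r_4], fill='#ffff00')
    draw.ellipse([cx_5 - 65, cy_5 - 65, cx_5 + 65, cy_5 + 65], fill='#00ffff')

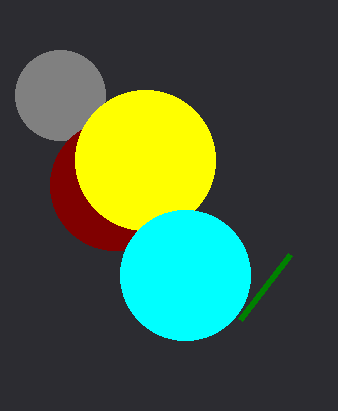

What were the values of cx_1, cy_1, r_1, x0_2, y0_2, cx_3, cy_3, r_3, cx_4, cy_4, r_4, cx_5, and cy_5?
cx_1 = 60; cy_1 = 95; r_1 = 45; x0_2 = 290; y0_2 = 255; cx_3 = 115; cy_3 = 185; r_3 = 65; cx_4 = 145; cy_4 = 160; r_4 = 70; cx_5 = 185; cy_5 = 275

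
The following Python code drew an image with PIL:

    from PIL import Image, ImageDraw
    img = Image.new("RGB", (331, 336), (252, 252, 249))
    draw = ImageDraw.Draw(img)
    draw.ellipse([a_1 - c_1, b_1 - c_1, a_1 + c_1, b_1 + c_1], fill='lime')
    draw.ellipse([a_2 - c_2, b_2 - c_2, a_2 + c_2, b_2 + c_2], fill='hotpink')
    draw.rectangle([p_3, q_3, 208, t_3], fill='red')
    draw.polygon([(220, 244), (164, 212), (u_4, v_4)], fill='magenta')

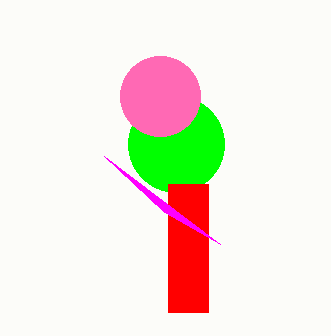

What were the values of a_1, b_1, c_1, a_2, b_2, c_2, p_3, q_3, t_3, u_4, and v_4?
a_1 = 176
b_1 = 144
c_1 = 48
a_2 = 160
b_2 = 96
c_2 = 40
p_3 = 168
q_3 = 184
t_3 = 312
u_4 = 104
v_4 = 156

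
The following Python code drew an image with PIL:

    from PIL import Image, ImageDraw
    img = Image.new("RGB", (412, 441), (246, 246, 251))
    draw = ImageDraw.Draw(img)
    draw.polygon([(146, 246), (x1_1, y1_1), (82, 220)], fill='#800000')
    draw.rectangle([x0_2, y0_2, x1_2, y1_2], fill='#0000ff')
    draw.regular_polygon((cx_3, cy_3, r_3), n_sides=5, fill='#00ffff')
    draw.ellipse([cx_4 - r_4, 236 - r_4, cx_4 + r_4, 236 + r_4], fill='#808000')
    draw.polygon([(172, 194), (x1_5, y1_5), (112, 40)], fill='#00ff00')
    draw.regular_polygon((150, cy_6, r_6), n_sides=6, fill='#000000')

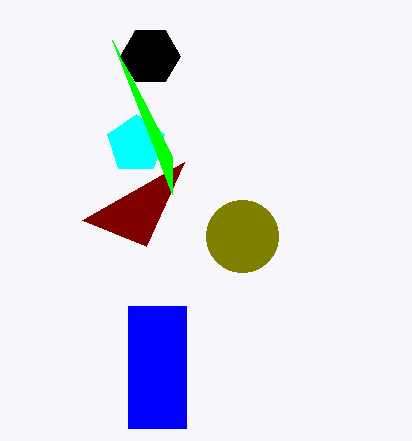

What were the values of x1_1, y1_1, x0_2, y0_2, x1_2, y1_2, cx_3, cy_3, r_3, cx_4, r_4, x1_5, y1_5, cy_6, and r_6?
x1_1 = 184, y1_1 = 162, x0_2 = 128, y0_2 = 306, x1_2 = 186, y1_2 = 428, cx_3 = 136, cy_3 = 144, r_3 = 30, cx_4 = 242, r_4 = 36, x1_5 = 172, y1_5 = 156, cy_6 = 56, r_6 = 30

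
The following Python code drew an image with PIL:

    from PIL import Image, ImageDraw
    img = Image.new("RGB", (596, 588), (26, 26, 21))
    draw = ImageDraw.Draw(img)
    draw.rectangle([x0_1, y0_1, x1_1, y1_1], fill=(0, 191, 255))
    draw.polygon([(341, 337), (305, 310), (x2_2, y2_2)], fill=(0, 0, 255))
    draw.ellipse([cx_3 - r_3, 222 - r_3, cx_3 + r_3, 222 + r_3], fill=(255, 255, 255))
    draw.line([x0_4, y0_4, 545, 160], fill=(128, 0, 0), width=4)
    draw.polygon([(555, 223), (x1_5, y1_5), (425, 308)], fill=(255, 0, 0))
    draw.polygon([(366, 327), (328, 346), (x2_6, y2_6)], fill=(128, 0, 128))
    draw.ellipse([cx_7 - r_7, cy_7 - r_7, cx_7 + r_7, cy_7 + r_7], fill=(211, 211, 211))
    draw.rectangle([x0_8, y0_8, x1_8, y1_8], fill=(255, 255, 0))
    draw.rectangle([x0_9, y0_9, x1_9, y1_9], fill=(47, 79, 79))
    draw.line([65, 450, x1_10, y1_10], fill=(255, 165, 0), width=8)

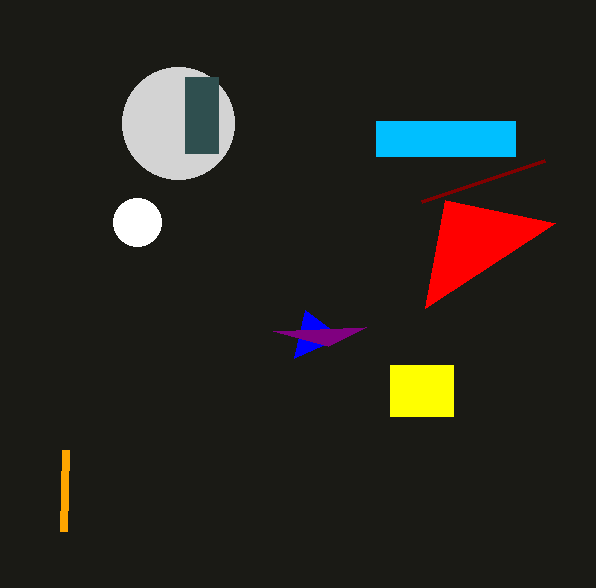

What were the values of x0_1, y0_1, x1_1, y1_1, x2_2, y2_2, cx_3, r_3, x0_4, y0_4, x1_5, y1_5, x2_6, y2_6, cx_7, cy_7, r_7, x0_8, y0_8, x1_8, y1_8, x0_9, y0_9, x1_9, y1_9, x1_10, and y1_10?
x0_1 = 376; y0_1 = 121; x1_1 = 515; y1_1 = 156; x2_2 = 294; y2_2 = 358; cx_3 = 137; r_3 = 24; x0_4 = 422; y0_4 = 201; x1_5 = 445; y1_5 = 200; x2_6 = 273; y2_6 = 331; cx_7 = 178; cy_7 = 123; r_7 = 56; x0_8 = 390; y0_8 = 365; x1_8 = 453; y1_8 = 416; x0_9 = 185; y0_9 = 77; x1_9 = 218; y1_9 = 153; x1_10 = 63; y1_10 = 531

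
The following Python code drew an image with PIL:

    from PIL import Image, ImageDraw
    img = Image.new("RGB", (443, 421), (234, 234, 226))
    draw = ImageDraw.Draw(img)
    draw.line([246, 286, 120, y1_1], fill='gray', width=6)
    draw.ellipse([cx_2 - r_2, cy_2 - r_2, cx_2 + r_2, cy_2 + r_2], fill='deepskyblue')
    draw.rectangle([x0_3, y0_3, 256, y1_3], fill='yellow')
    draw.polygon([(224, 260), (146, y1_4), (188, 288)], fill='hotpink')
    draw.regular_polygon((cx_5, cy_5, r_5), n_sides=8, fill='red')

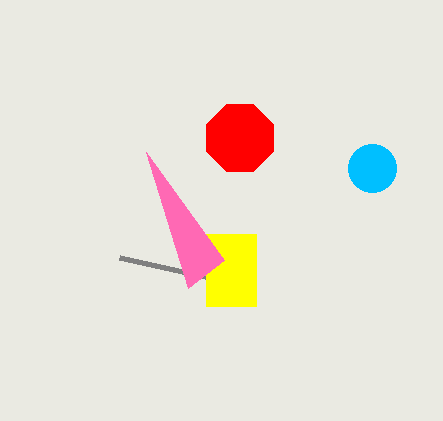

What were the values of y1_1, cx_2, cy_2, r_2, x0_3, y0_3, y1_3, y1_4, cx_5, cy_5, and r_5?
y1_1 = 258; cx_2 = 372; cy_2 = 168; r_2 = 24; x0_3 = 206; y0_3 = 234; y1_3 = 306; y1_4 = 152; cx_5 = 240; cy_5 = 138; r_5 = 36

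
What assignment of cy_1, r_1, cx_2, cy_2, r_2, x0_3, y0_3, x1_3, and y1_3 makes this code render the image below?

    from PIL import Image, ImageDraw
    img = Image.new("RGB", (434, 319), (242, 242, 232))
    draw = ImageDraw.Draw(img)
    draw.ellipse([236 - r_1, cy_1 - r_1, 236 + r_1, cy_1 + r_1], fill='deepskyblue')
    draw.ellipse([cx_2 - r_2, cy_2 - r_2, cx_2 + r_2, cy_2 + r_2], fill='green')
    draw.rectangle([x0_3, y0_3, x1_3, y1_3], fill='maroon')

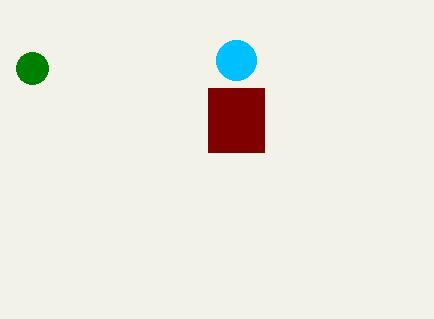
cy_1 = 60, r_1 = 20, cx_2 = 32, cy_2 = 68, r_2 = 16, x0_3 = 208, y0_3 = 88, x1_3 = 264, y1_3 = 152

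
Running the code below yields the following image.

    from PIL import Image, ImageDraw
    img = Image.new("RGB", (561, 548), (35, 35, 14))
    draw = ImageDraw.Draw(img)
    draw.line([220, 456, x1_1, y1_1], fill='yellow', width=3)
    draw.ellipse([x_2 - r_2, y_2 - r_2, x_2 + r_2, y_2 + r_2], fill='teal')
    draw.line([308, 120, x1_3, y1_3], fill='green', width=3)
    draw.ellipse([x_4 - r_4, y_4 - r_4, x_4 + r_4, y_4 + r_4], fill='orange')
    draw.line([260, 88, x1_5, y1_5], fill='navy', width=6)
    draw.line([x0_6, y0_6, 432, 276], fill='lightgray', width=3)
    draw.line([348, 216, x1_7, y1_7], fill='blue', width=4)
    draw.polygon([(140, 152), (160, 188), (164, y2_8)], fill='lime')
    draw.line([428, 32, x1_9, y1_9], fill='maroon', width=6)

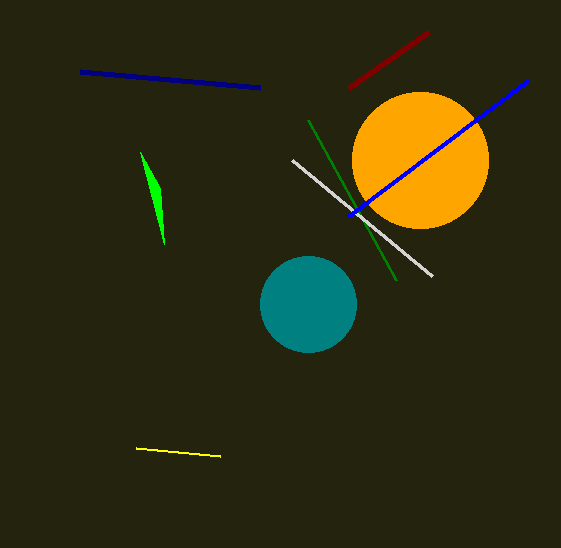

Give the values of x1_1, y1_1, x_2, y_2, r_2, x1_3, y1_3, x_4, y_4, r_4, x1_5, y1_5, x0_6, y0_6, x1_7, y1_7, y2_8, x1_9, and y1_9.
x1_1 = 136; y1_1 = 448; x_2 = 308; y_2 = 304; r_2 = 48; x1_3 = 396; y1_3 = 280; x_4 = 420; y_4 = 160; r_4 = 68; x1_5 = 80; y1_5 = 72; x0_6 = 292; y0_6 = 160; x1_7 = 528; y1_7 = 80; y2_8 = 244; x1_9 = 348; y1_9 = 88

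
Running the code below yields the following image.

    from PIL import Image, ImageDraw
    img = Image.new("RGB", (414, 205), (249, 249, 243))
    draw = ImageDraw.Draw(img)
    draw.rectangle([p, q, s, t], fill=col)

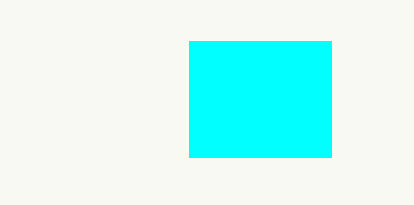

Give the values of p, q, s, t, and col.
p = 189
q = 41
s = 331
t = 157
col = 'cyan'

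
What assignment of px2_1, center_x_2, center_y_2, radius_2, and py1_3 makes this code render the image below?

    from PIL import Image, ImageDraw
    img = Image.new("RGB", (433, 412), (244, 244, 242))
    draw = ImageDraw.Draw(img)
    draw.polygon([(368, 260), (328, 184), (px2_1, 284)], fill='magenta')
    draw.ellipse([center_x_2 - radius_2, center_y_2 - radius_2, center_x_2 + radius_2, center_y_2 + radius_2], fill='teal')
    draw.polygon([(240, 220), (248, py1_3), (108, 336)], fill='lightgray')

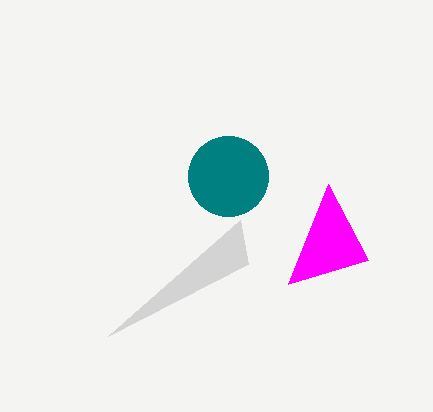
px2_1 = 288; center_x_2 = 228; center_y_2 = 176; radius_2 = 40; py1_3 = 264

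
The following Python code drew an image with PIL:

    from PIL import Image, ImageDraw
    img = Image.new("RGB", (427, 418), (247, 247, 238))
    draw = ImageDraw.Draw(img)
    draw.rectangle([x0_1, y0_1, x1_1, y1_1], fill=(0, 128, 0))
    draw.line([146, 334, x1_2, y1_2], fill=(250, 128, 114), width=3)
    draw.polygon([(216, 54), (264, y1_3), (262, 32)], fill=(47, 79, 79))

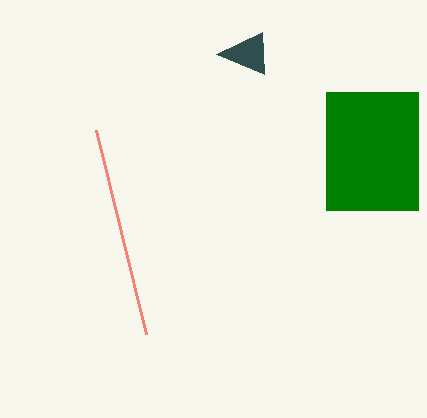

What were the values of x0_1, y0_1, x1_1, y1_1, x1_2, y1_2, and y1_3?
x0_1 = 326, y0_1 = 92, x1_1 = 418, y1_1 = 210, x1_2 = 96, y1_2 = 130, y1_3 = 74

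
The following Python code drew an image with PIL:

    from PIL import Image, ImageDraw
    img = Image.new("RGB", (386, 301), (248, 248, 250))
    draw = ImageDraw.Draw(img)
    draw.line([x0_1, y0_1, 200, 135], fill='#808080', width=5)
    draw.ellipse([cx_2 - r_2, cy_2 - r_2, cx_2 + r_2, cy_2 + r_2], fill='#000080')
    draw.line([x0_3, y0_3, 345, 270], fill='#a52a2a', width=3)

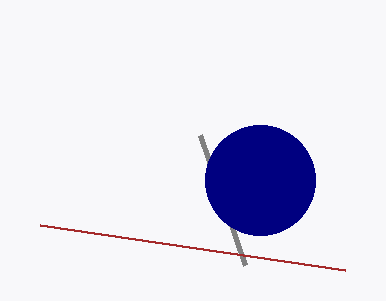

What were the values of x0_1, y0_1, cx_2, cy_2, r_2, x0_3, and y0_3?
x0_1 = 245; y0_1 = 265; cx_2 = 260; cy_2 = 180; r_2 = 55; x0_3 = 40; y0_3 = 225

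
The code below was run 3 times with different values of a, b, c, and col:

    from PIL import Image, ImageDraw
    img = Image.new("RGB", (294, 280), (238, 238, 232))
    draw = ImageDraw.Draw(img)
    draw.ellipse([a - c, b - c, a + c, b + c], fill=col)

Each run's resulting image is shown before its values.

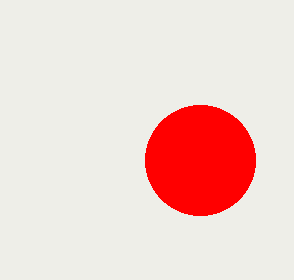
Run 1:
a = 200
b = 160
c = 55
col = 'red'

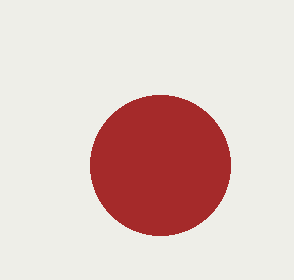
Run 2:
a = 160, b = 165, c = 70, col = 'brown'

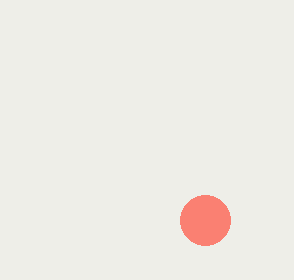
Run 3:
a = 205, b = 220, c = 25, col = 'salmon'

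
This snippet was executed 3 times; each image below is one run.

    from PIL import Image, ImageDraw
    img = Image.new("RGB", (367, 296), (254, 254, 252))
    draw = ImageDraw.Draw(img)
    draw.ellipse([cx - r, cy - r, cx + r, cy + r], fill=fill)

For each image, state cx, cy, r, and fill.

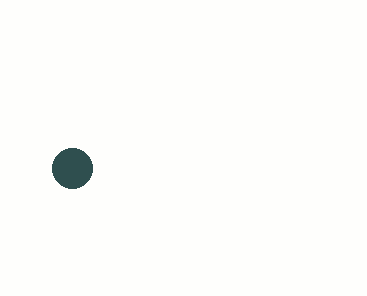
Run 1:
cx = 72, cy = 168, r = 20, fill = 'darkslategray'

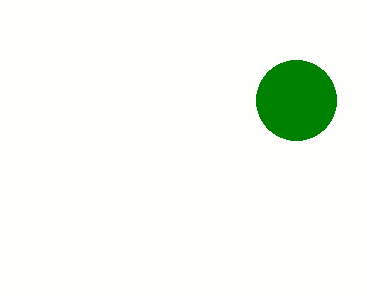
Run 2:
cx = 296, cy = 100, r = 40, fill = 'green'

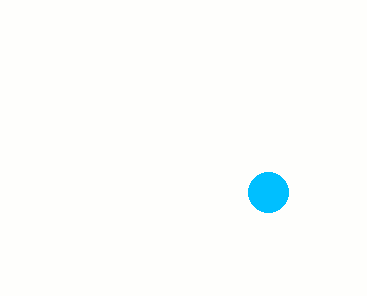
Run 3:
cx = 268, cy = 192, r = 20, fill = 'deepskyblue'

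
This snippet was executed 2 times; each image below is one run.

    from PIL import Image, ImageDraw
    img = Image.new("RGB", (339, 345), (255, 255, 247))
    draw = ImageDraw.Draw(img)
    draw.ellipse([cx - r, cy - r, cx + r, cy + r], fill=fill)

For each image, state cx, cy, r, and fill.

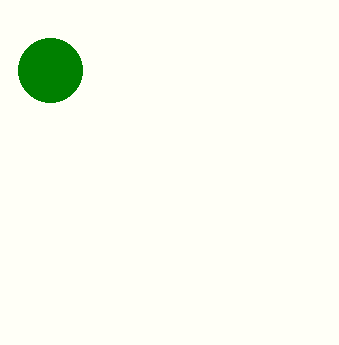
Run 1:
cx = 50, cy = 70, r = 32, fill = 'green'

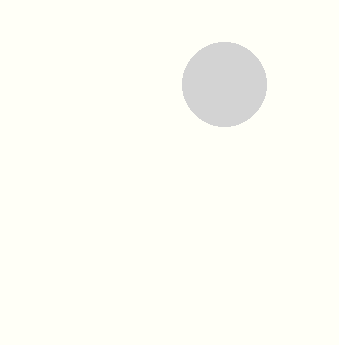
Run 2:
cx = 224; cy = 84; r = 42; fill = 'lightgray'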